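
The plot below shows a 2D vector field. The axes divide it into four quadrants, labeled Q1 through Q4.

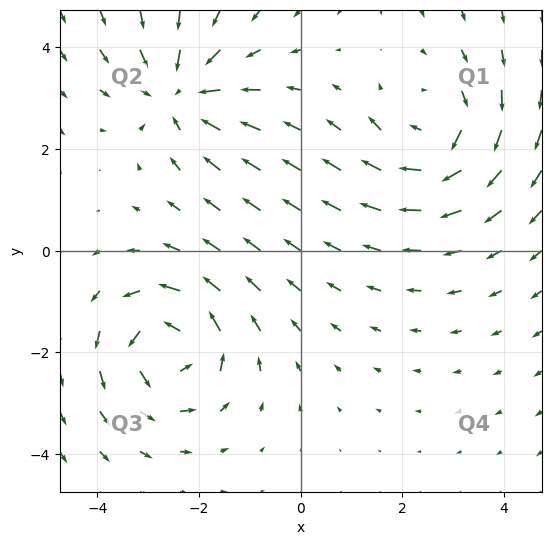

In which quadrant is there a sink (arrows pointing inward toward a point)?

The sink sits at approximately (-2.4, 3.1), which lies in quadrant Q2. The divergence there is about -4, negative as expected for a sink.

Q2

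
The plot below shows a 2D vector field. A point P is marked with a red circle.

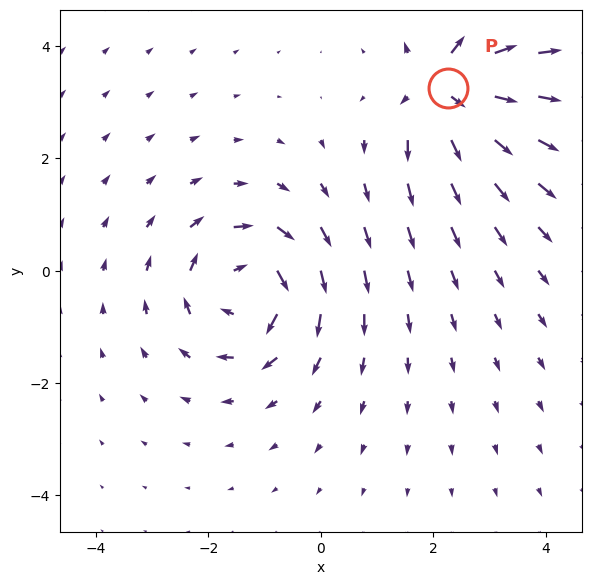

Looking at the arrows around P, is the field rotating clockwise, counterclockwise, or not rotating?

Near P at (2.3, 3.2) the arrows show no circulation. The curl there is ≈0.

not rotating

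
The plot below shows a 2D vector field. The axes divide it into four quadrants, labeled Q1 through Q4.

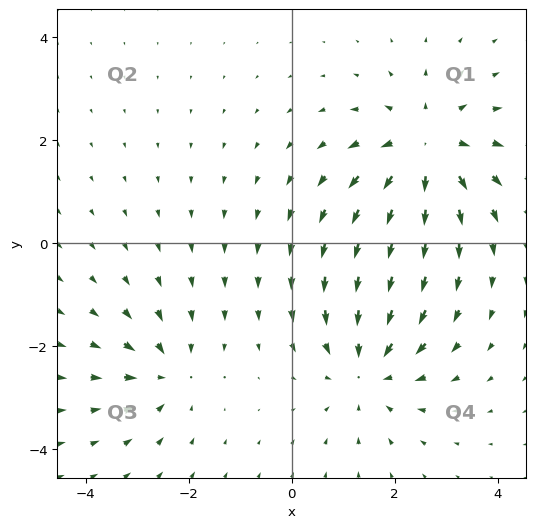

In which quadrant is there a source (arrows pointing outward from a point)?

The source sits at approximately (2.6, 1.8), which lies in quadrant Q1. The divergence there is about +5, positive as expected for a source.

Q1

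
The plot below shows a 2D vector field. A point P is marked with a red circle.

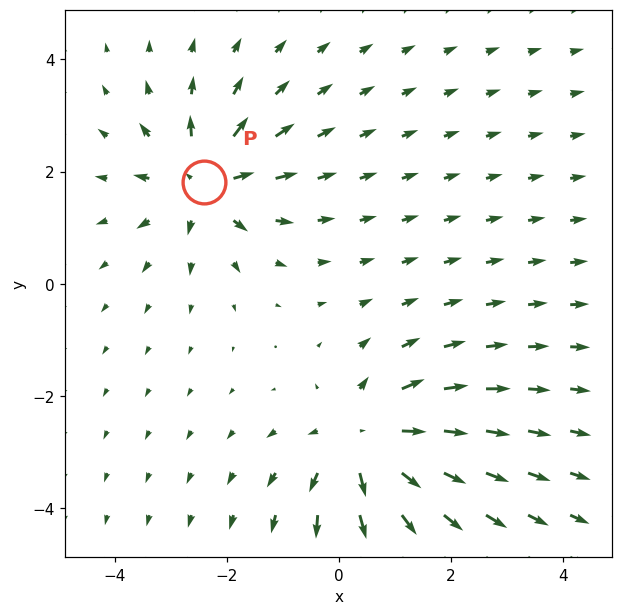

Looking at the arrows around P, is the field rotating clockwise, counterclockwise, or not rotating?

Near P at (-2.4, 1.8) the arrows show no circulation. The curl there is ≈0.

not rotating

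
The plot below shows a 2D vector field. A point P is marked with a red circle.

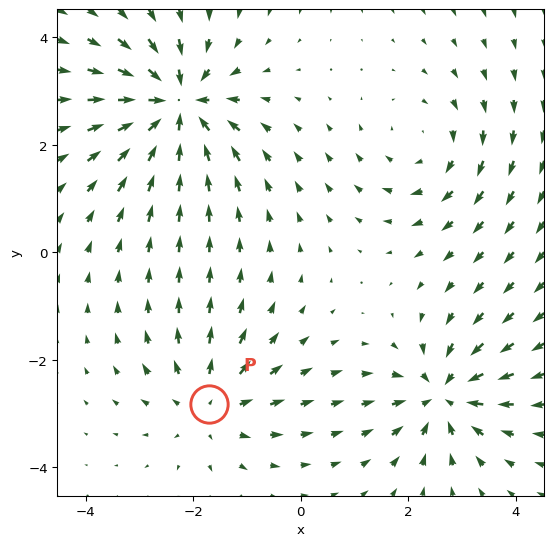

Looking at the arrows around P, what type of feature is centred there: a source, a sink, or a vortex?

source

At P (-1.7, -2.8) the arrows spread outward. Divergence about +4, curl ≈0 — positive divergence with near-zero curl is a source.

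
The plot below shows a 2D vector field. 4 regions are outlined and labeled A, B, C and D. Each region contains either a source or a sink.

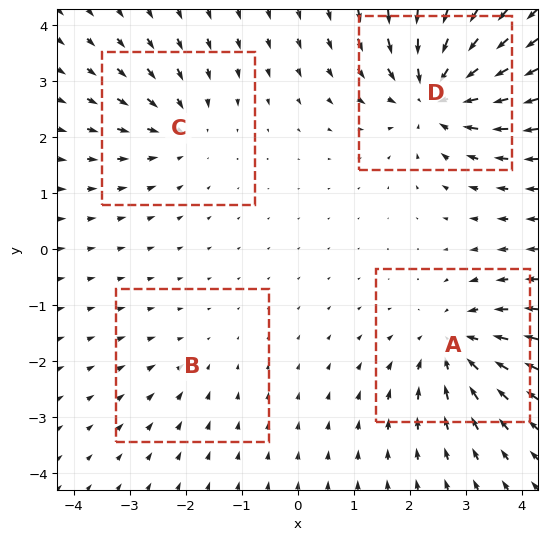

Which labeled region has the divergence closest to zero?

B

Divergence at each region's feature centre — A: about -5, B: about -2, C: about -4, D: about -7. Region B is closest to zero.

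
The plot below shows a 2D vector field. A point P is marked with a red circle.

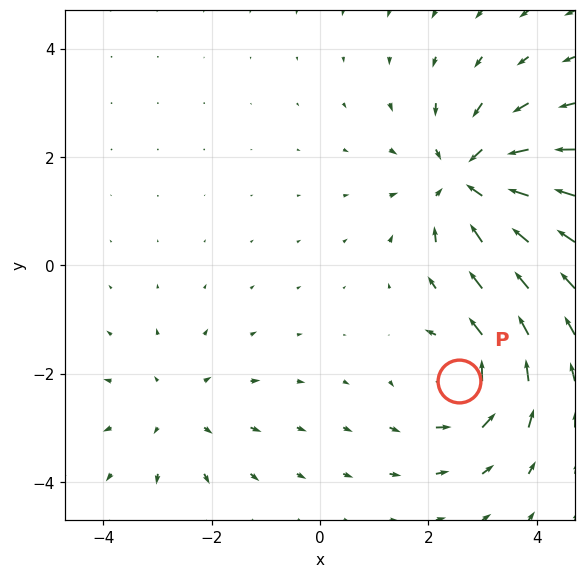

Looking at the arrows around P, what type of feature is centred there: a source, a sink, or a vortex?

vortex

At P (2.6, -2.1) the arrows circulate counterclockwise. Divergence ≈0, curl about +4 — near-zero divergence with nonzero curl is a vortex.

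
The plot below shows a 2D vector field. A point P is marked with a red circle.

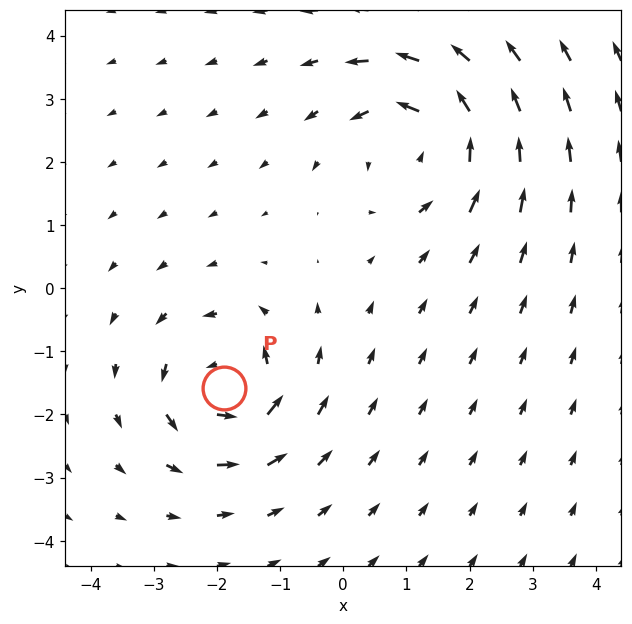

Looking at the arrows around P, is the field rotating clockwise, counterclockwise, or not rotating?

Near P at (-1.9, -1.6) the arrows circulate counterclockwise. The curl (z-component) there is about +5; positive curl means counterclockwise rotation.

counterclockwise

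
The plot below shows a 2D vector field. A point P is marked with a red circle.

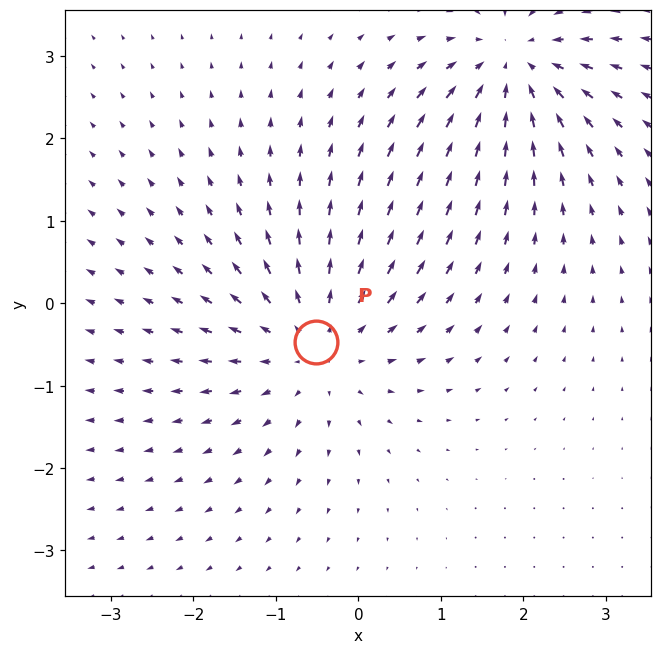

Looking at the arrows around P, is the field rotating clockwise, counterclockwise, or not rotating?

not rotating

Near P at (-0.5, -0.5) the arrows show no circulation. The curl there is ≈0.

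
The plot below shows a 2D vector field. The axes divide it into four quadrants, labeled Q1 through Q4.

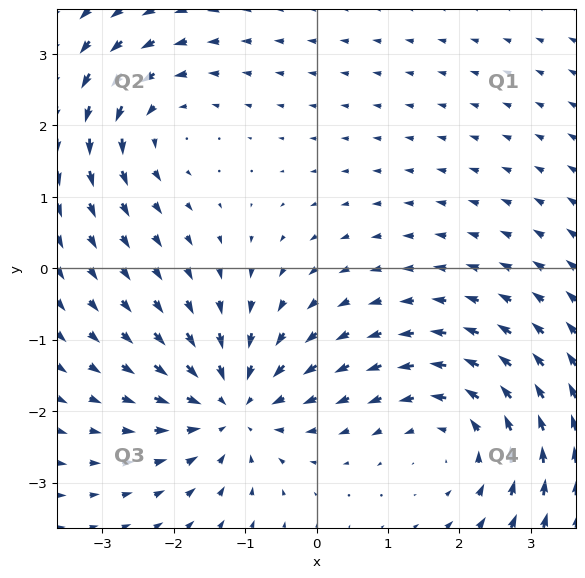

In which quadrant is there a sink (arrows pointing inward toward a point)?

The sink sits at approximately (-1.2, -1.9), which lies in quadrant Q3. The divergence there is about -5, negative as expected for a sink.

Q3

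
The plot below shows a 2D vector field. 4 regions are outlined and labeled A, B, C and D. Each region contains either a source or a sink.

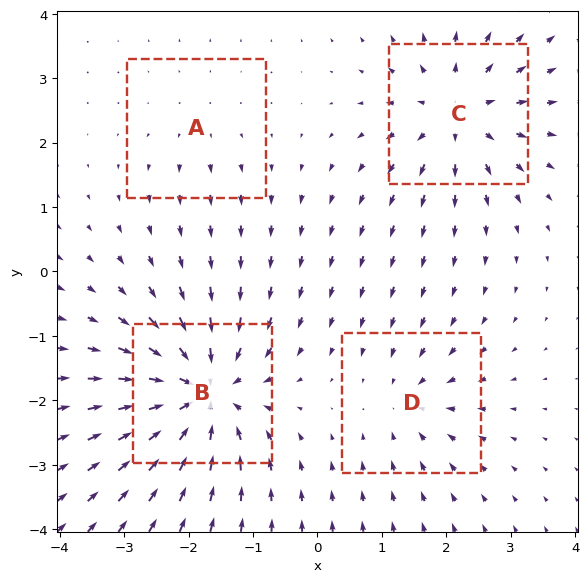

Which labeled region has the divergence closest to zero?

A

Divergence at each region's feature centre — A: about +2, B: about -8, C: about +6, D: about -4. Region A is closest to zero.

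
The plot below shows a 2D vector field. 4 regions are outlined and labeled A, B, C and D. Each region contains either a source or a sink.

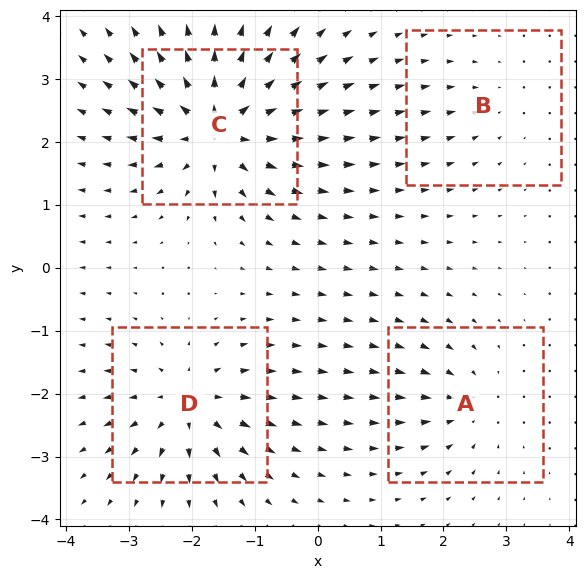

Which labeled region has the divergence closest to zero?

B

Divergence at each region's feature centre — A: about -4, B: about -2, C: about +9, D: about +6. Region B is closest to zero.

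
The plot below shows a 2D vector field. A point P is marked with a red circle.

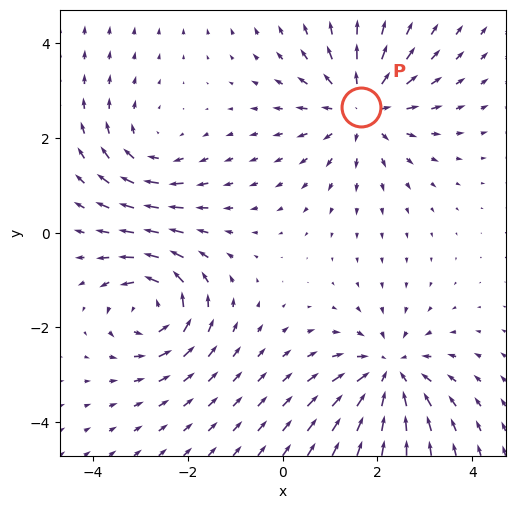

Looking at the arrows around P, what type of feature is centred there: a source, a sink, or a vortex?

At P (1.7, 2.6) the arrows spread outward. Divergence about +4, curl ≈0 — positive divergence with near-zero curl is a source.

source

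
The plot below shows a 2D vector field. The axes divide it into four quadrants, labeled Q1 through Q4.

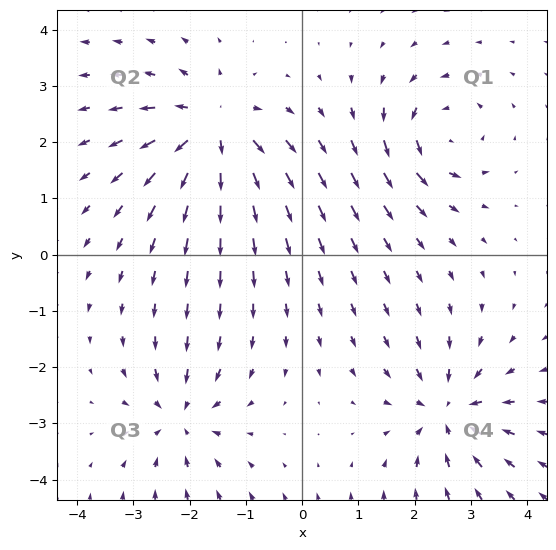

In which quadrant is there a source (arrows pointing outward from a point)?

The source sits at approximately (-1.6, 2.2), which lies in quadrant Q2. The divergence there is about +6, positive as expected for a source.

Q2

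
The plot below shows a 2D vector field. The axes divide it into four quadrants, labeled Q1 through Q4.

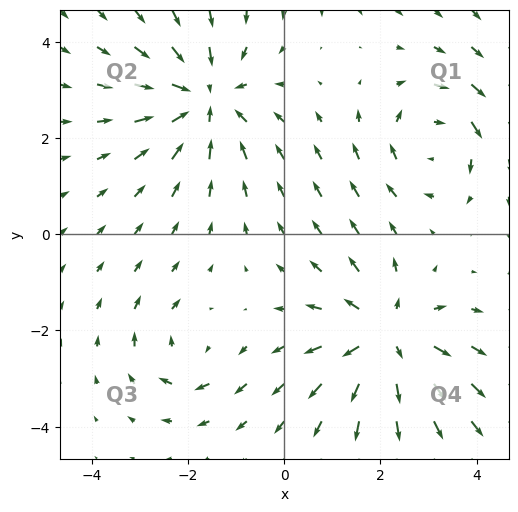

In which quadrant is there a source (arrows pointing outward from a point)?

Q4

The source sits at approximately (2.1, -2.1), which lies in quadrant Q4. The divergence there is about +4, positive as expected for a source.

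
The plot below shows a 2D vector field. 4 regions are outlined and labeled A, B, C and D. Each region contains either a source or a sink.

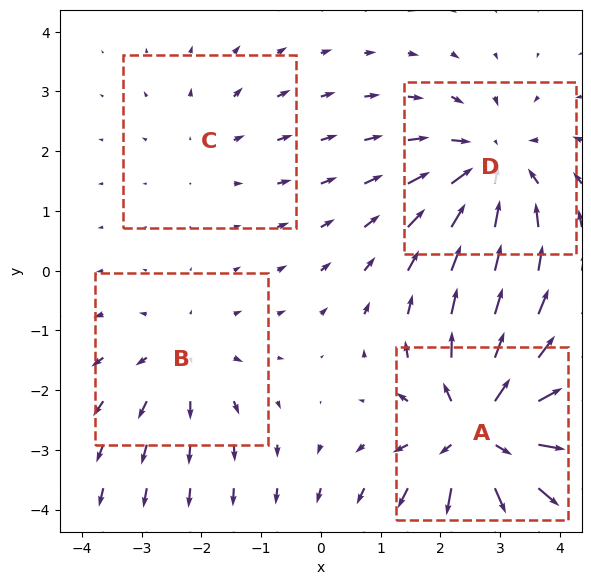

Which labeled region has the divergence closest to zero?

Divergence at each region's feature centre — A: about +7, B: about +3, C: about +2, D: about -5. Region C is closest to zero.

C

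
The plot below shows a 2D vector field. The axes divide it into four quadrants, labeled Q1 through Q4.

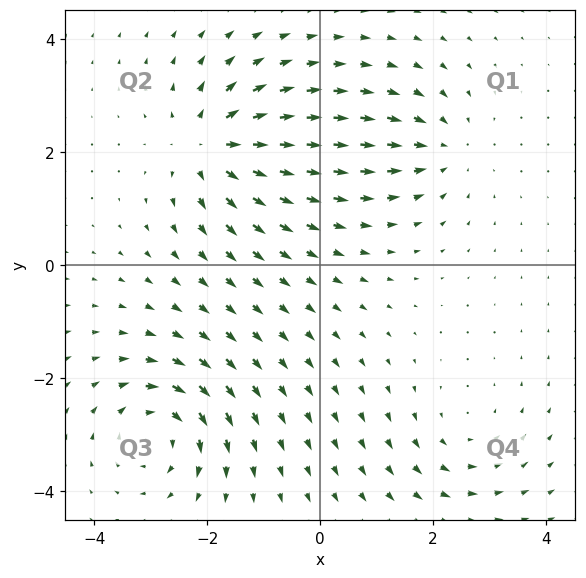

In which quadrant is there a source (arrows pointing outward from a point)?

The source sits at approximately (-2.0, 2.1), which lies in quadrant Q2. The divergence there is about +6, positive as expected for a source.

Q2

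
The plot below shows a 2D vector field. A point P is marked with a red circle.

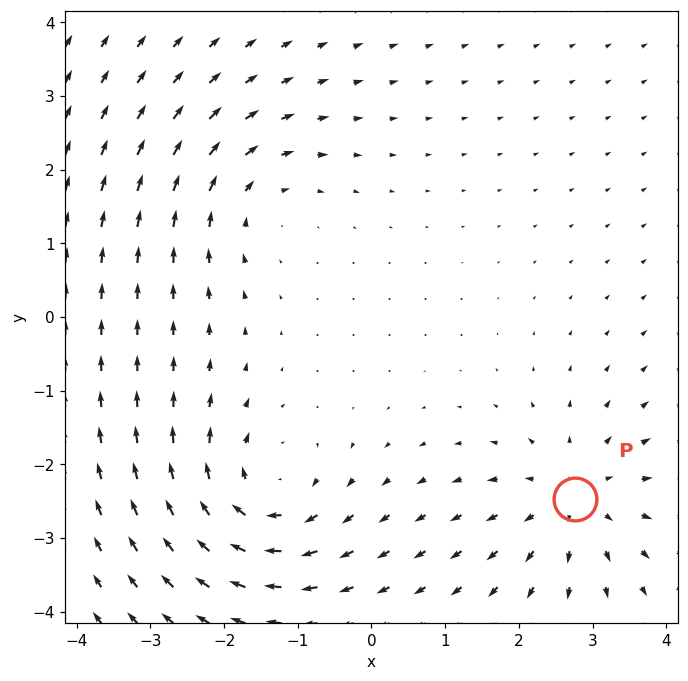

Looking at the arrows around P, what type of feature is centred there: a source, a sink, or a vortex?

At P (2.8, -2.5) the arrows spread outward. Divergence about +3, curl ≈0 — positive divergence with near-zero curl is a source.

source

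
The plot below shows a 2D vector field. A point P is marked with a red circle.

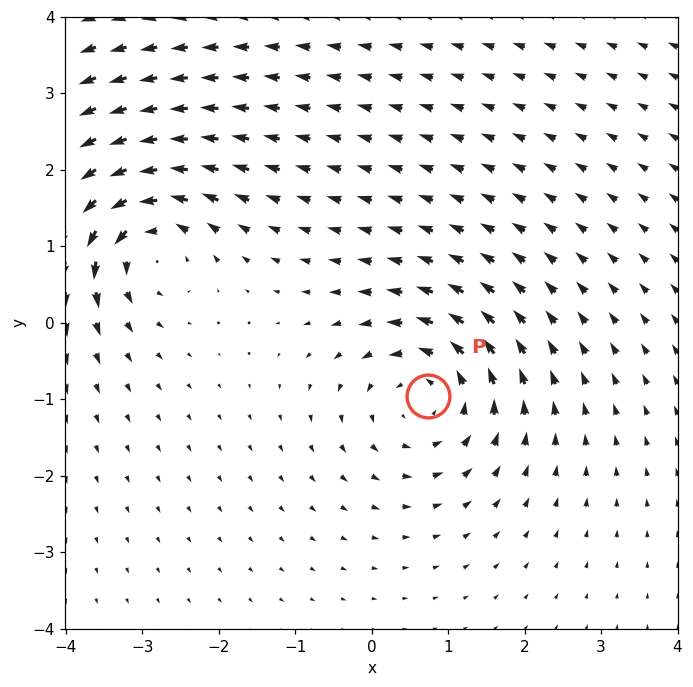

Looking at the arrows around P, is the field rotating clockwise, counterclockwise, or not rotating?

Near P at (0.7, -1.0) the arrows circulate counterclockwise. The curl (z-component) there is about +4; positive curl means counterclockwise rotation.

counterclockwise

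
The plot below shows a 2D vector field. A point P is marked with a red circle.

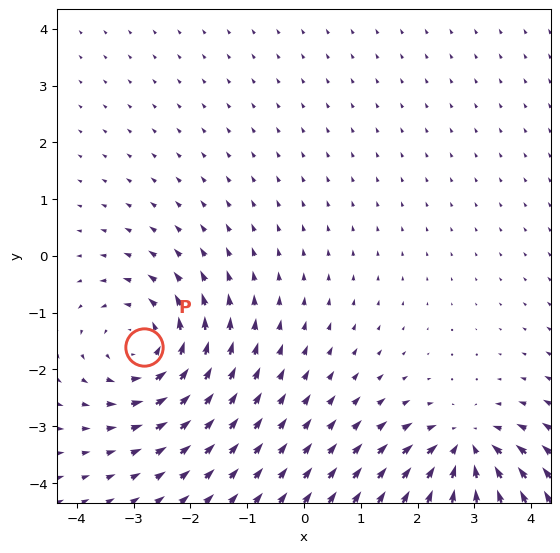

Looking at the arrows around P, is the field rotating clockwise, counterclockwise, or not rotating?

counterclockwise

Near P at (-2.8, -1.6) the arrows circulate counterclockwise. The curl (z-component) there is about +3; positive curl means counterclockwise rotation.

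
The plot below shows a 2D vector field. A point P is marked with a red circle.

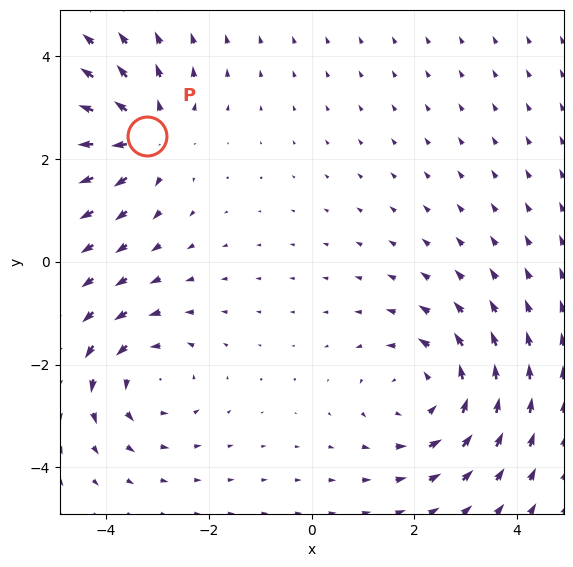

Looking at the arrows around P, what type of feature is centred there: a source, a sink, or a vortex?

source

At P (-3.2, 2.5) the arrows spread outward. Divergence about +4, curl ≈0 — positive divergence with near-zero curl is a source.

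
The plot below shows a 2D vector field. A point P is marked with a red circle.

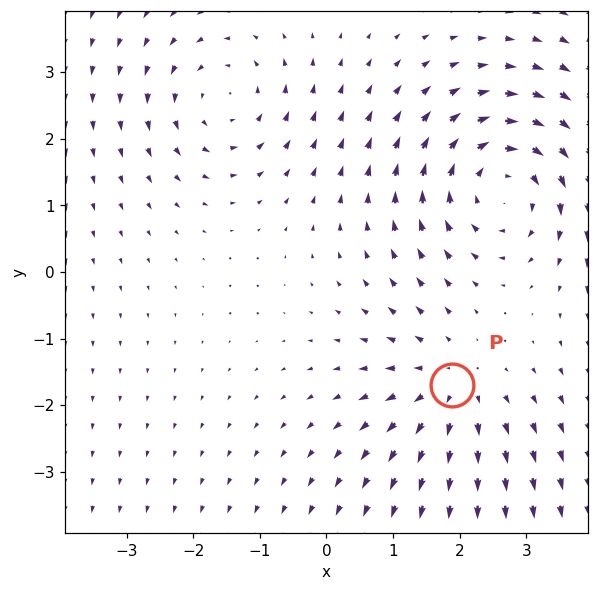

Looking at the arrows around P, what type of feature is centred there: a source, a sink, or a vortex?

At P (1.9, -1.7) the arrows spread outward. Divergence about +2, curl ≈0 — positive divergence with near-zero curl is a source.

source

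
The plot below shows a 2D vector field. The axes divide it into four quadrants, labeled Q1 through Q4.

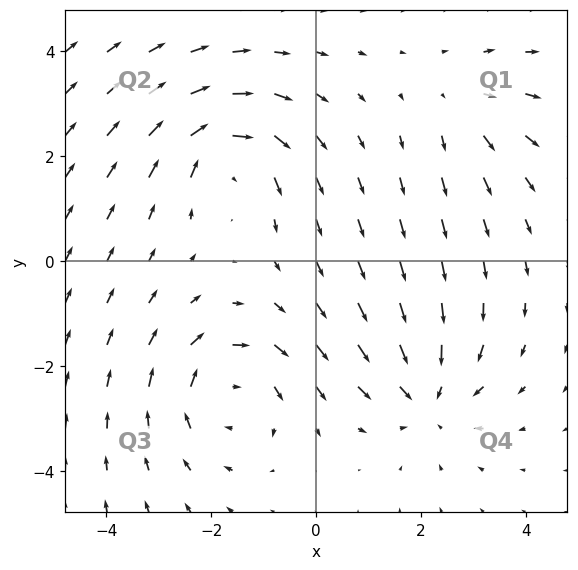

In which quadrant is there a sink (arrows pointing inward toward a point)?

The sink sits at approximately (2.1, -2.6), which lies in quadrant Q4. The divergence there is about -4, negative as expected for a sink.

Q4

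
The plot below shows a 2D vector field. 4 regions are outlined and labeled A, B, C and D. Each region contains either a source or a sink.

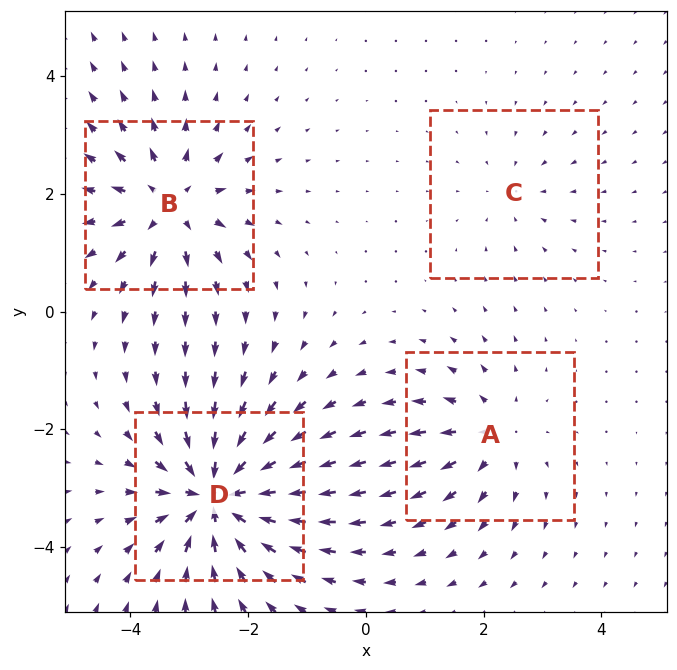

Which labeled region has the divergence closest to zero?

Divergence at each region's feature centre — A: about +4, B: about +6, C: about -2, D: about -8. Region C is closest to zero.

C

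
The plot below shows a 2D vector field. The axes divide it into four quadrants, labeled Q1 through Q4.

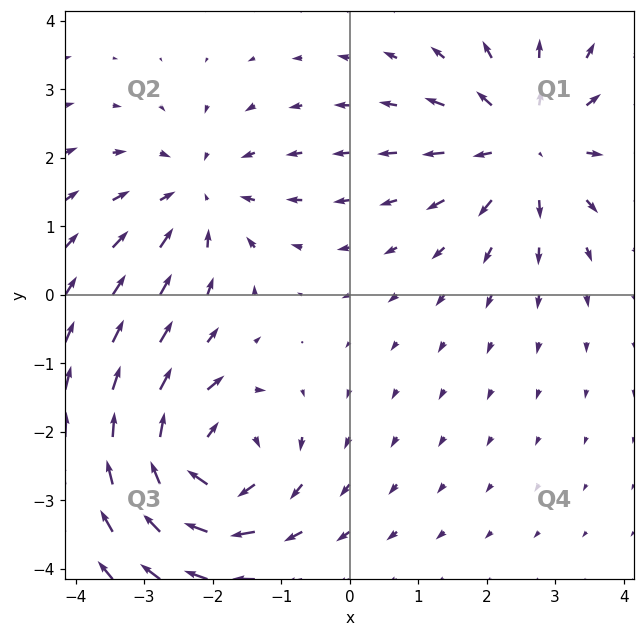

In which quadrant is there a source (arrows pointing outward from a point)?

Q1

The source sits at approximately (2.6, 2.2), which lies in quadrant Q1. The divergence there is about +5, positive as expected for a source.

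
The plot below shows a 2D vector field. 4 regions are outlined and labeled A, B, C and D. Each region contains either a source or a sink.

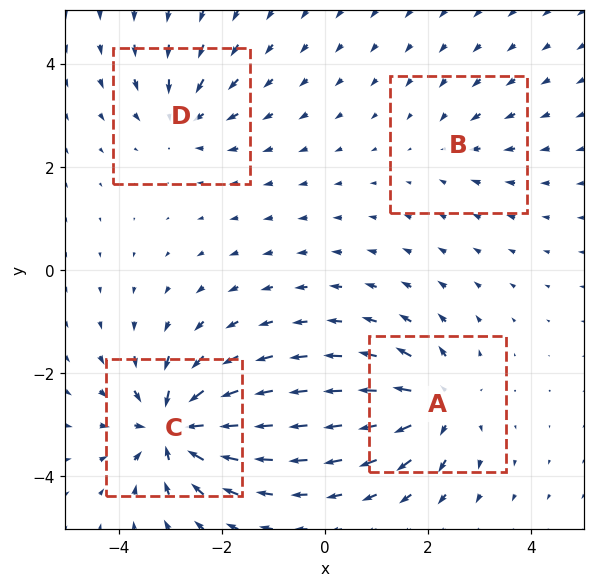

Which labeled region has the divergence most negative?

Divergence at each region's feature centre — A: about +6, B: about -3, C: about -8, D: about -4. Region C is most negative.

C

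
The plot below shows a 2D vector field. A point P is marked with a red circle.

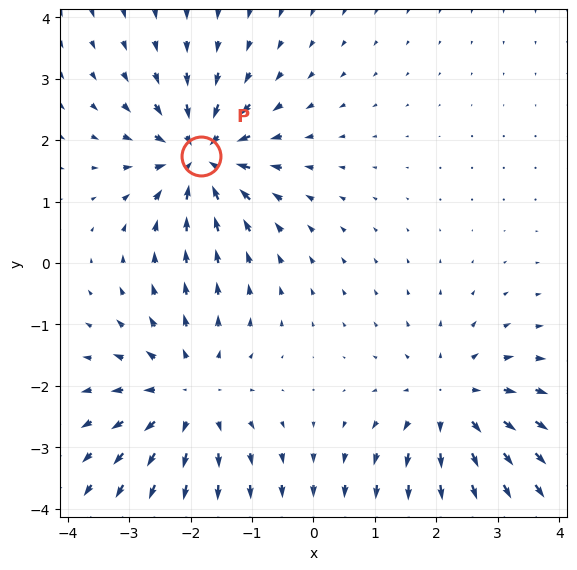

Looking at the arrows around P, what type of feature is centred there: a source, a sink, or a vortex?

At P (-1.8, 1.7) the arrows converge inward. Divergence about -5, curl ≈0 — negative divergence with near-zero curl is a sink.

sink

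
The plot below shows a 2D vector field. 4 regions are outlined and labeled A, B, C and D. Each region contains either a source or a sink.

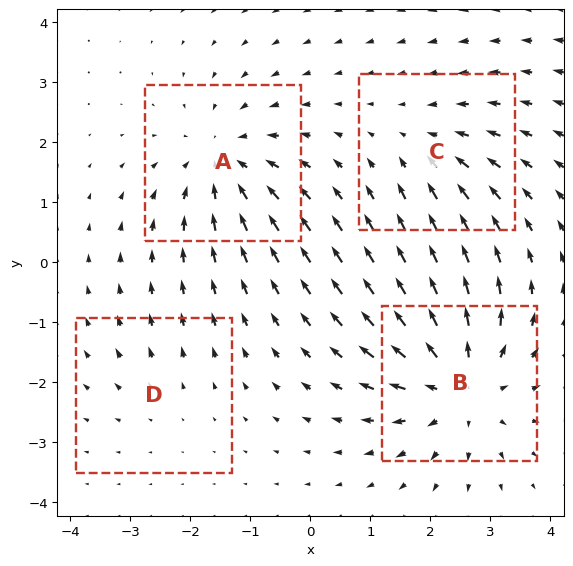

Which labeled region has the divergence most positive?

Divergence at each region's feature centre — A: about -5, B: about +6, C: about -3, D: about +2. Region B is most positive.

B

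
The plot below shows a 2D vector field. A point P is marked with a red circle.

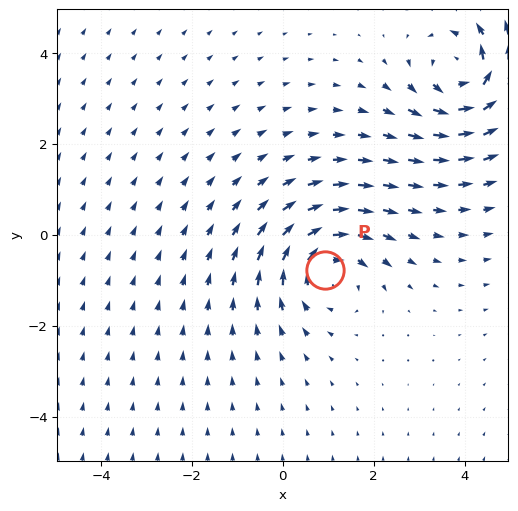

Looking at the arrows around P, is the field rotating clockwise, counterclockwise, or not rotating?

Near P at (0.9, -0.8) the arrows circulate clockwise. The curl (z-component) there is about -3; negative curl means clockwise rotation.

clockwise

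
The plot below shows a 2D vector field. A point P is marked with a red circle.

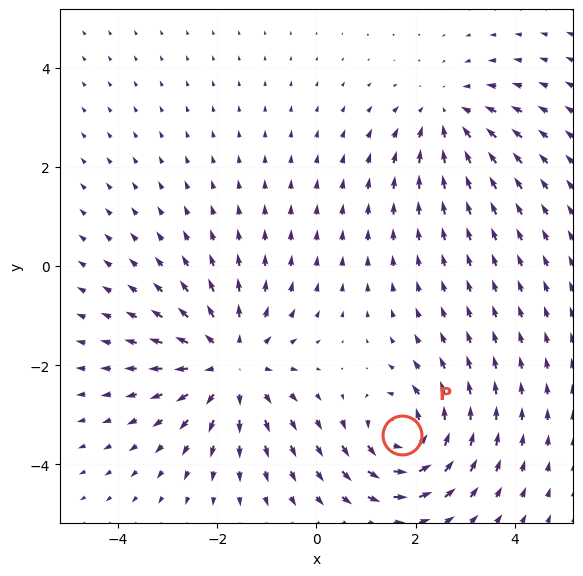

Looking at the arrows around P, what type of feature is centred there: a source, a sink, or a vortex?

vortex

At P (1.7, -3.4) the arrows circulate counterclockwise. Divergence ≈0, curl about +5 — near-zero divergence with nonzero curl is a vortex.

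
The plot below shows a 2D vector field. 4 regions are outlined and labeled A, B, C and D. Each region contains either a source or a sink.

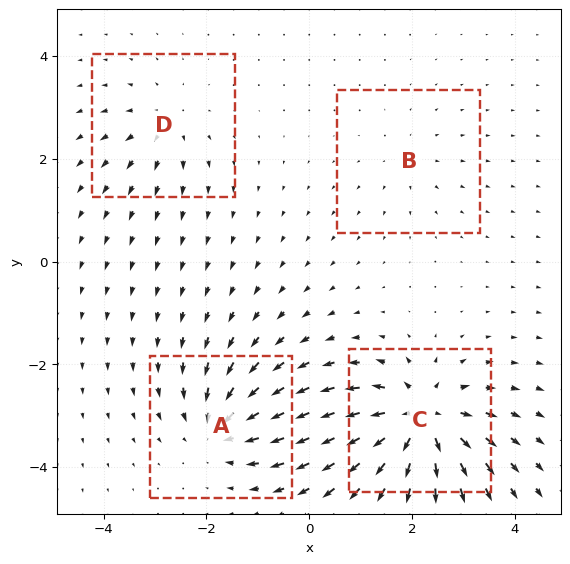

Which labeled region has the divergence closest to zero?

B

Divergence at each region's feature centre — A: about -6, B: about +2, C: about +9, D: about +4. Region B is closest to zero.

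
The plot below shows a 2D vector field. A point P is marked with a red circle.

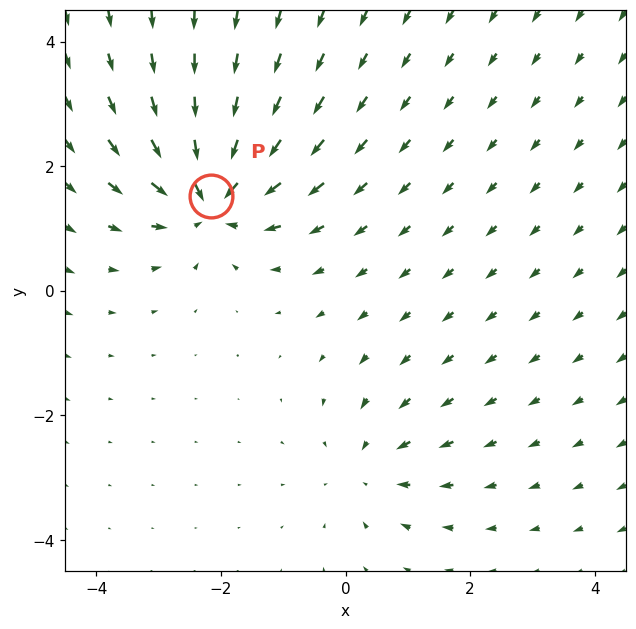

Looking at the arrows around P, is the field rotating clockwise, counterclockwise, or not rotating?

Near P at (-2.2, 1.5) the arrows show no circulation. The curl there is ≈0.

not rotating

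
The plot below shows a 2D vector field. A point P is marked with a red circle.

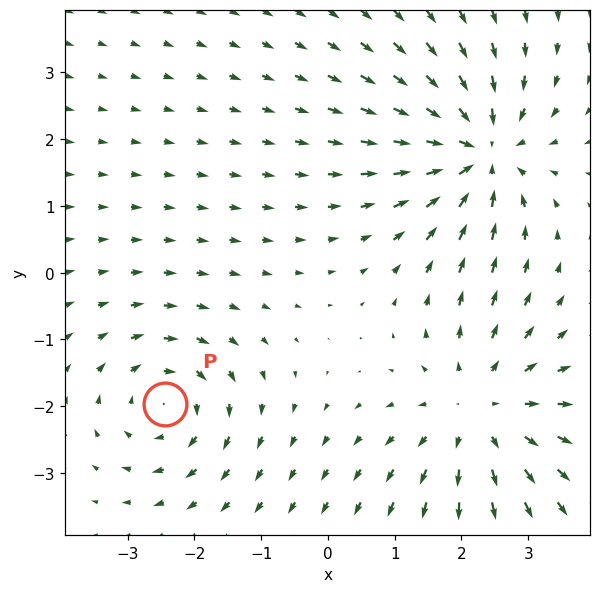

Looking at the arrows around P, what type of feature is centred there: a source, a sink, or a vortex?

At P (-2.4, -2.0) the arrows circulate clockwise. Divergence ≈0, curl about -4 — near-zero divergence with nonzero curl is a vortex.

vortex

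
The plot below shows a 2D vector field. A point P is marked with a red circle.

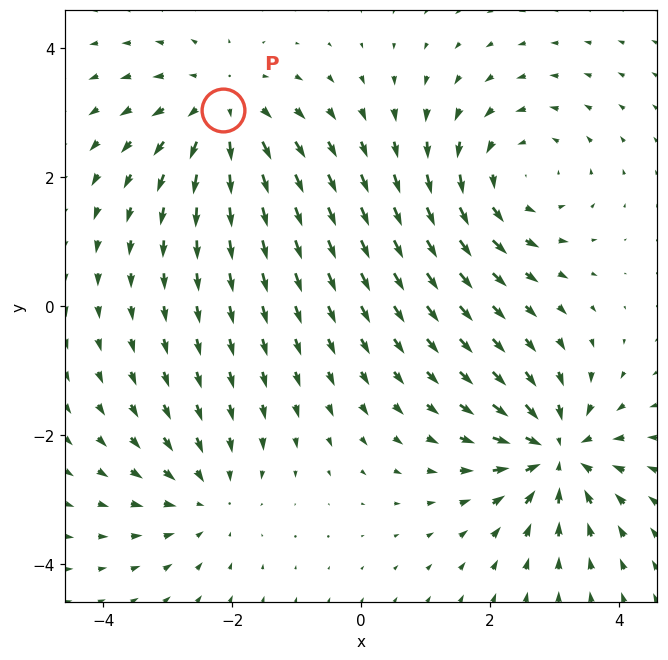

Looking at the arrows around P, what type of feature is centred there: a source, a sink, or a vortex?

source

At P (-2.1, 3.0) the arrows spread outward. Divergence about +4, curl ≈0 — positive divergence with near-zero curl is a source.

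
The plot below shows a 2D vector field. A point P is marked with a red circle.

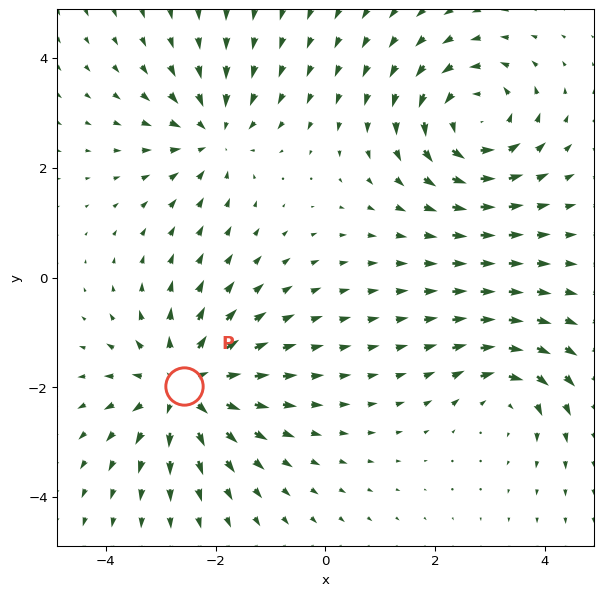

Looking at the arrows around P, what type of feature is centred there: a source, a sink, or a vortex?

source

At P (-2.6, -2.0) the arrows spread outward. Divergence about +5, curl ≈0 — positive divergence with near-zero curl is a source.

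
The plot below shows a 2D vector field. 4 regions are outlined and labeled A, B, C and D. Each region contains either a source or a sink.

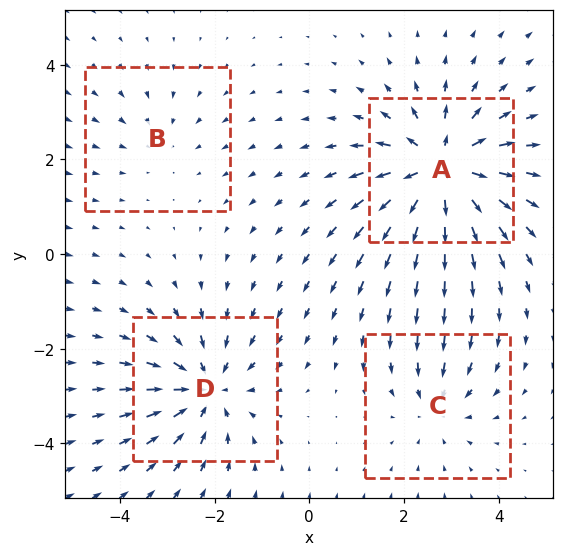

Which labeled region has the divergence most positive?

A

Divergence at each region's feature centre — A: about +7, B: about -2, C: about -3, D: about -5. Region A is most positive.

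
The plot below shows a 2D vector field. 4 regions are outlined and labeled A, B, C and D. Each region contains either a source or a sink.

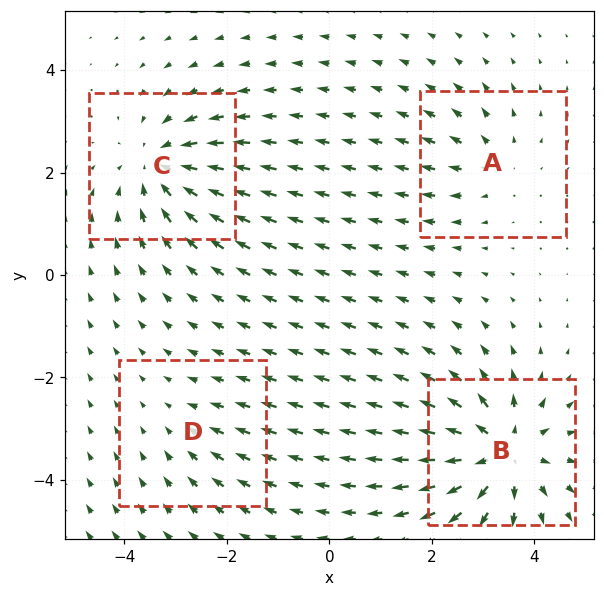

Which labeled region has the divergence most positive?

B

Divergence at each region's feature centre — A: about +3, B: about +7, C: about -5, D: about -2. Region B is most positive.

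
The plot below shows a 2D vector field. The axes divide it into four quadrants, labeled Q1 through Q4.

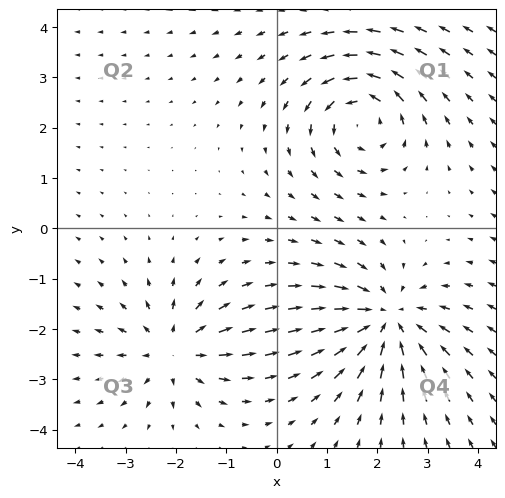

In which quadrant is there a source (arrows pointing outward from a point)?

The source sits at approximately (-2.0, -2.4), which lies in quadrant Q3. The divergence there is about +4, positive as expected for a source.

Q3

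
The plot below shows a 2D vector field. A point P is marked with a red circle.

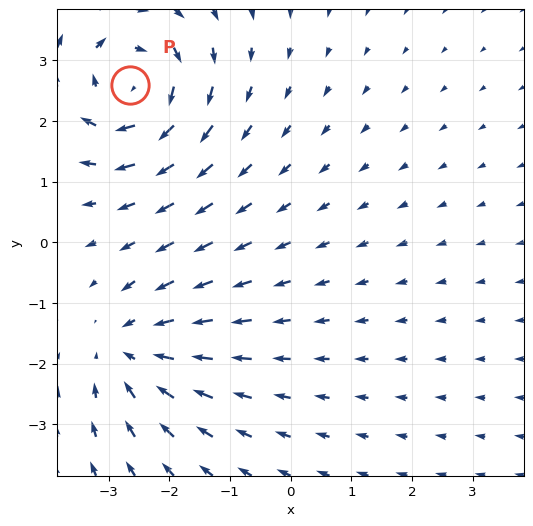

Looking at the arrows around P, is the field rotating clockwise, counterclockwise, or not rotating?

clockwise

Near P at (-2.6, 2.6) the arrows circulate clockwise. The curl (z-component) there is about -4; negative curl means clockwise rotation.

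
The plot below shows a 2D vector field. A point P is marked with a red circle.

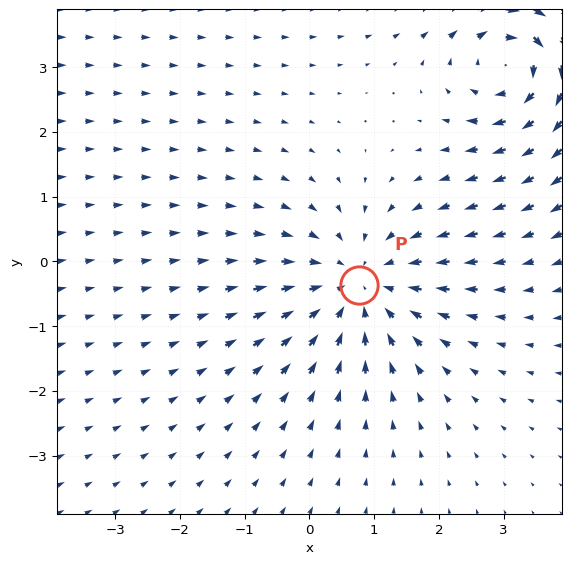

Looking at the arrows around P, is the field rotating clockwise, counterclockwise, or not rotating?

Near P at (0.8, -0.4) the arrows show no circulation. The curl there is ≈0.

not rotating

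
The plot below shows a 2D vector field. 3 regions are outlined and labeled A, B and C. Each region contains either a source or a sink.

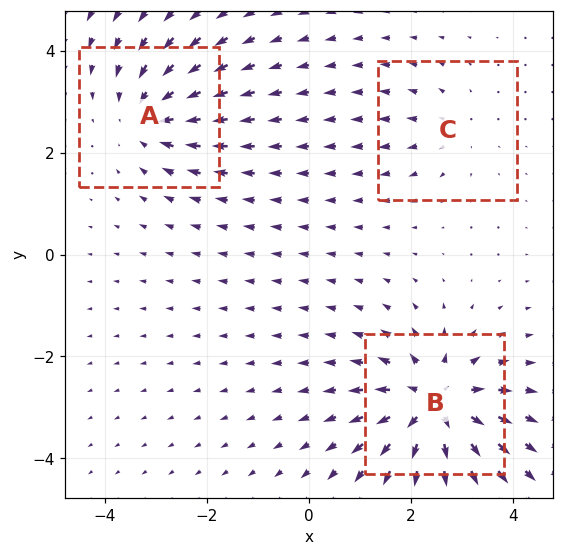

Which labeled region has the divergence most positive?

B

Divergence at each region's feature centre — A: about -4, B: about +6, C: about +2. Region B is most positive.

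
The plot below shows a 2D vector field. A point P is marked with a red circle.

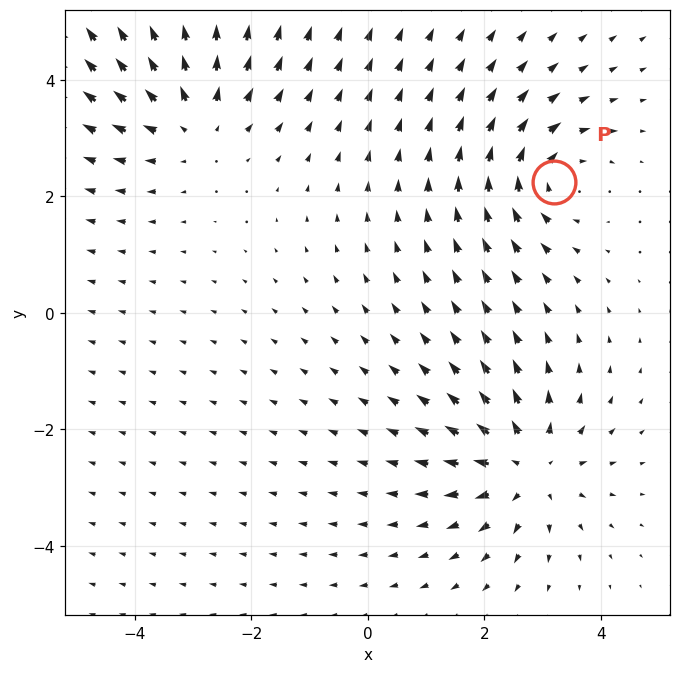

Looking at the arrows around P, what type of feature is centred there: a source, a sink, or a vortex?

vortex

At P (3.2, 2.2) the arrows circulate clockwise. Divergence ≈0, curl about -4 — near-zero divergence with nonzero curl is a vortex.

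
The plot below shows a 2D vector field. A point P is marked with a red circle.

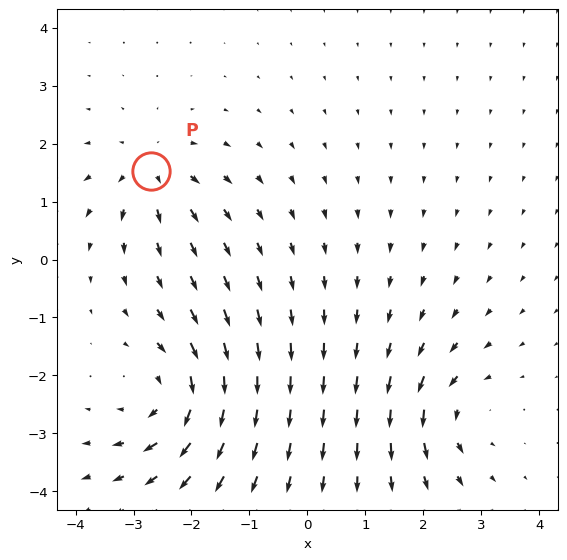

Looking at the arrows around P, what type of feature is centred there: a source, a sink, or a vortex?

At P (-2.7, 1.5) the arrows spread outward. Divergence about +4, curl ≈0 — positive divergence with near-zero curl is a source.

source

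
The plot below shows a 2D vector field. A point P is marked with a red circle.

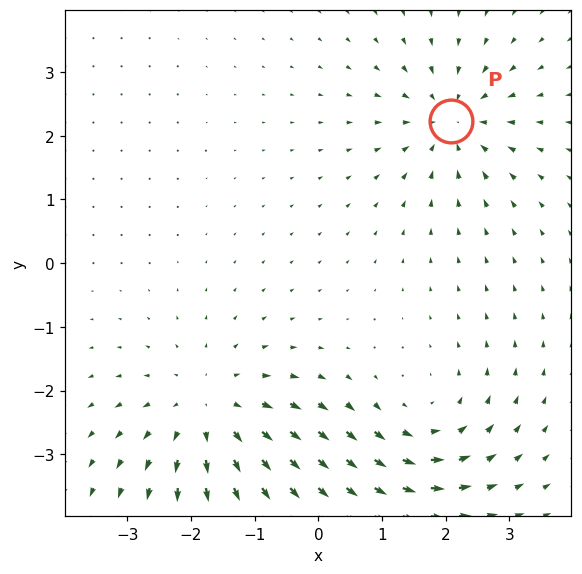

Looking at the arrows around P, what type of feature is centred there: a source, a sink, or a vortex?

At P (2.1, 2.2) the arrows converge inward. Divergence about -4, curl ≈0 — negative divergence with near-zero curl is a sink.

sink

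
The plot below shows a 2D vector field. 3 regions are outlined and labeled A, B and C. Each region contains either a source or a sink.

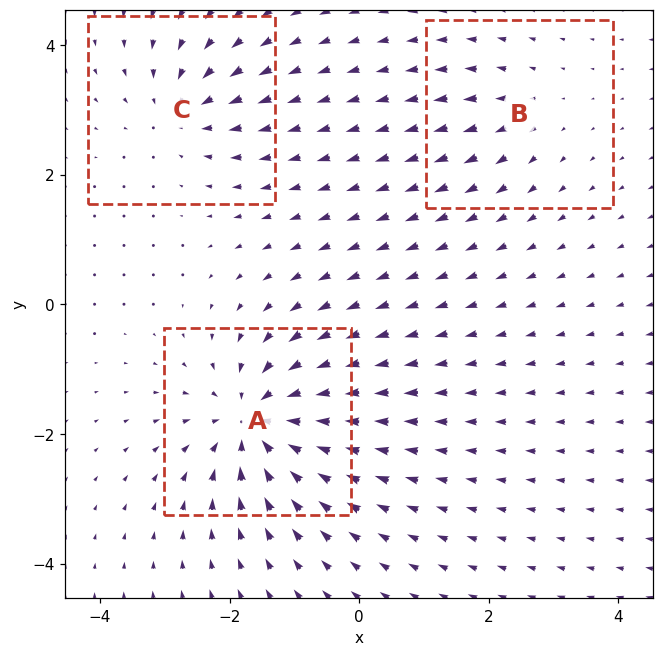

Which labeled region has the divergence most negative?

A

Divergence at each region's feature centre — A: about -6, B: about +2, C: about -4. Region A is most negative.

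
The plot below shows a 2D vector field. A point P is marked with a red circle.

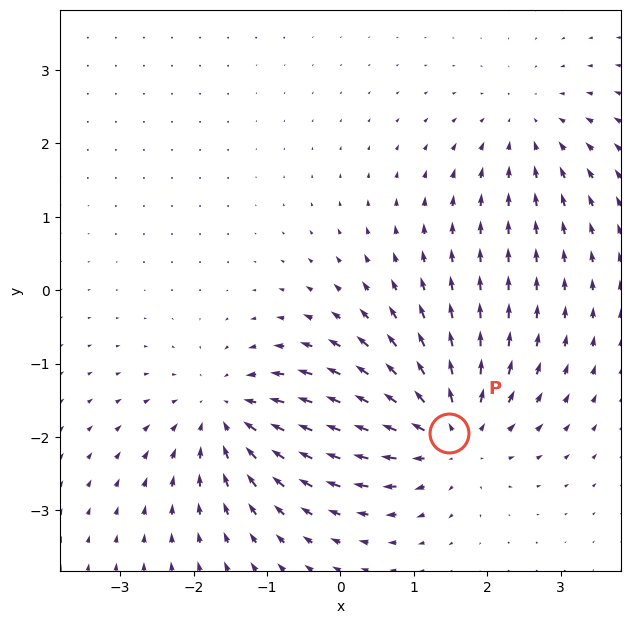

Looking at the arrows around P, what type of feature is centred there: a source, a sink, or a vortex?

At P (1.5, -1.9) the arrows spread outward. Divergence about +6, curl ≈0 — positive divergence with near-zero curl is a source.

source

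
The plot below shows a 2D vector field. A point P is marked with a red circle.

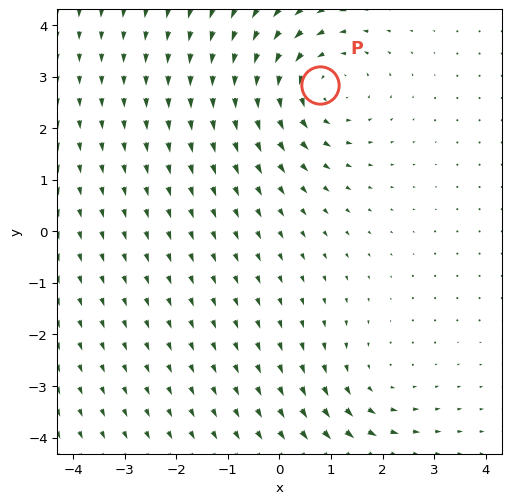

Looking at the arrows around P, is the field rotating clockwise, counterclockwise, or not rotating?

Near P at (0.8, 2.8) the arrows circulate counterclockwise. The curl (z-component) there is about +4; positive curl means counterclockwise rotation.

counterclockwise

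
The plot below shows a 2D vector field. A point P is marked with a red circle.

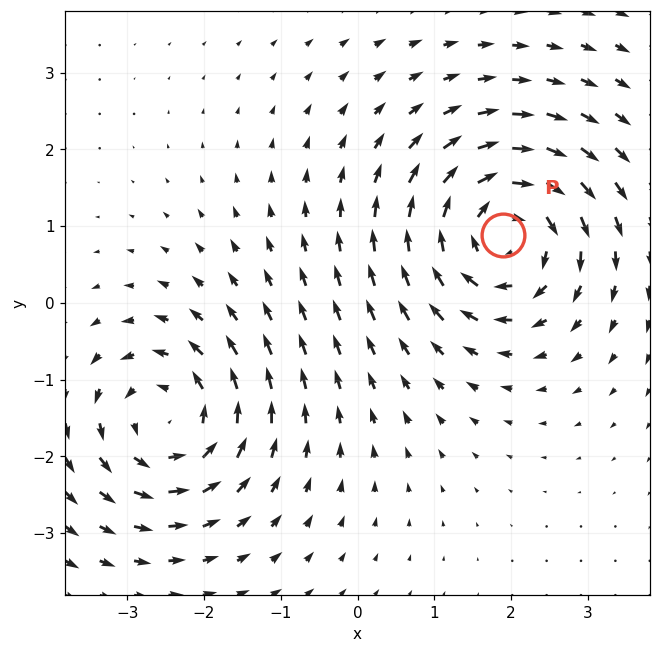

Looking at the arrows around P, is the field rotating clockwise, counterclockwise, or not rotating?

Near P at (1.9, 0.9) the arrows circulate clockwise. The curl (z-component) there is about -5; negative curl means clockwise rotation.

clockwise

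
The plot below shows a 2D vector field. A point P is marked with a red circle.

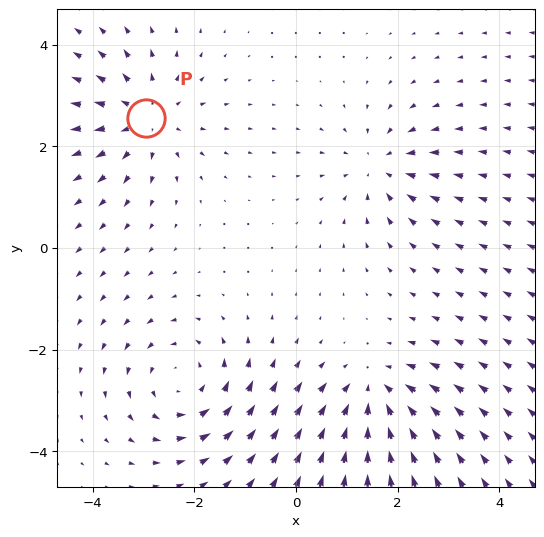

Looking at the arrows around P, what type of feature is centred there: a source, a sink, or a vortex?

source

At P (-2.9, 2.6) the arrows spread outward. Divergence about +5, curl ≈0 — positive divergence with near-zero curl is a source.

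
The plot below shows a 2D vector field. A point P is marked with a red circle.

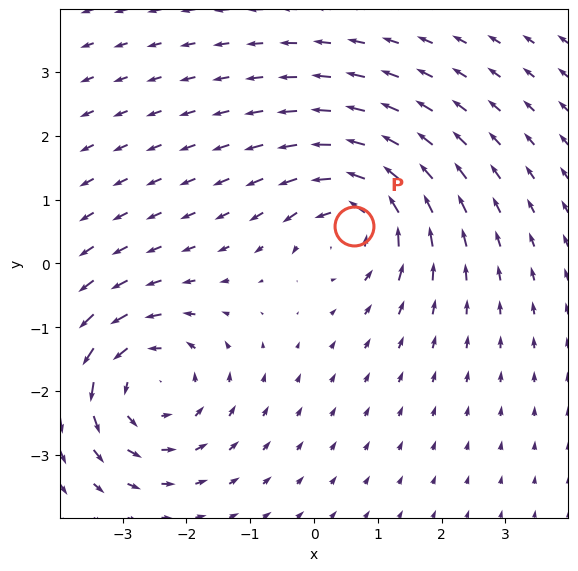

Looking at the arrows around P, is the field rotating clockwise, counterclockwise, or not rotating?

counterclockwise

Near P at (0.6, 0.6) the arrows circulate counterclockwise. The curl (z-component) there is about +5; positive curl means counterclockwise rotation.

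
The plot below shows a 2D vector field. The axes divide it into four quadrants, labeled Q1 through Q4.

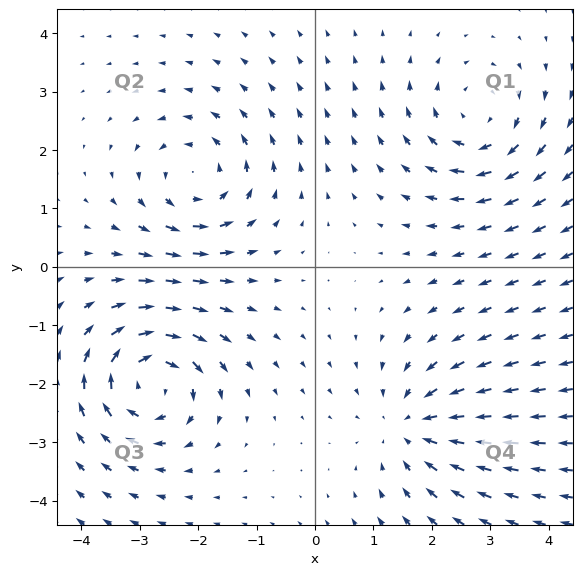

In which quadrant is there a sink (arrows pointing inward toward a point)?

The sink sits at approximately (1.7, -2.7), which lies in quadrant Q4. The divergence there is about -4, negative as expected for a sink.

Q4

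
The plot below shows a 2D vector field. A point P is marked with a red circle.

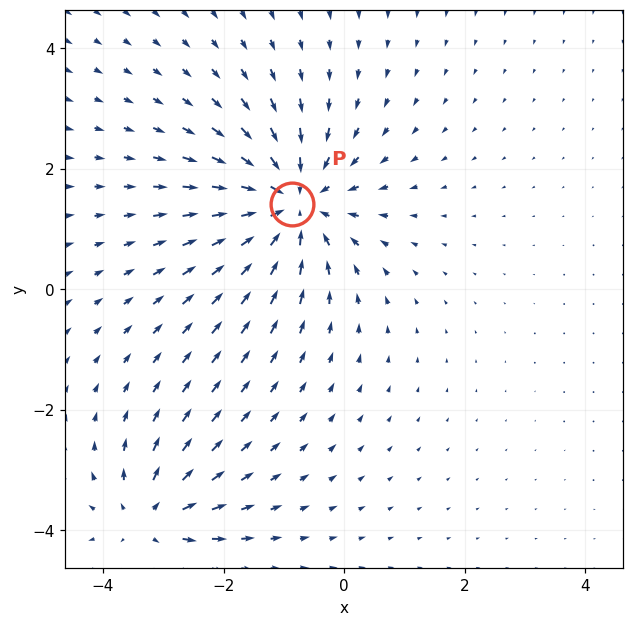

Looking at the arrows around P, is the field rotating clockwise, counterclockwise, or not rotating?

not rotating

Near P at (-0.9, 1.4) the arrows show no circulation. The curl there is ≈0.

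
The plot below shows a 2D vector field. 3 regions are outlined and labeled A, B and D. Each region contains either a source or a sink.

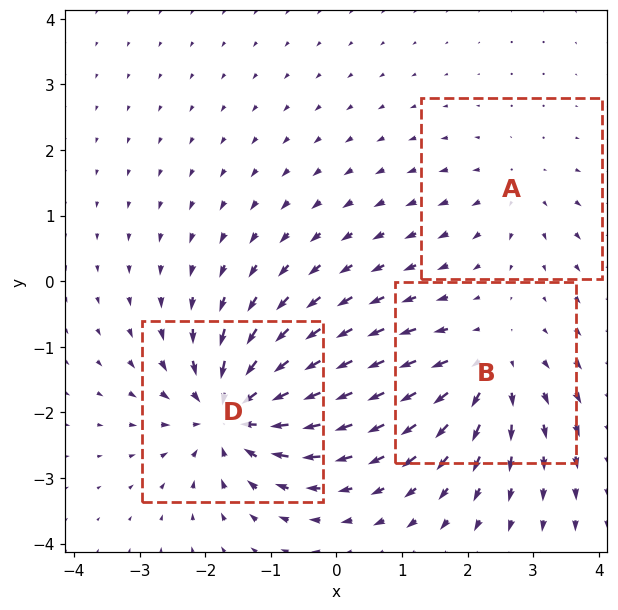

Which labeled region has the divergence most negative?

D

Divergence at each region's feature centre — A: about +2, B: about +4, D: about -5. Region D is most negative.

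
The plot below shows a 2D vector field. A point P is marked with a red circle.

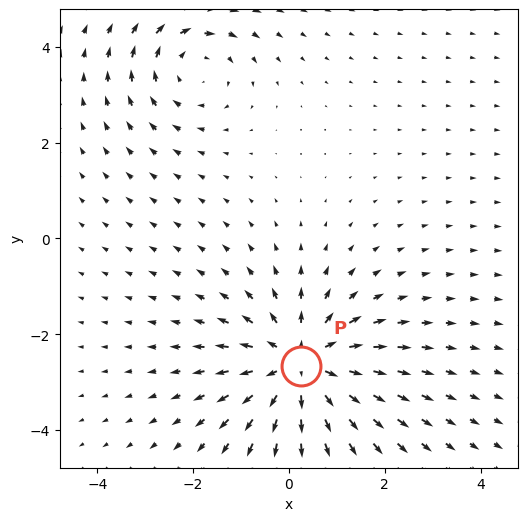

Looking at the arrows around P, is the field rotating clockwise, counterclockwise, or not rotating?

Near P at (0.2, -2.7) the arrows show no circulation. The curl there is ≈0.

not rotating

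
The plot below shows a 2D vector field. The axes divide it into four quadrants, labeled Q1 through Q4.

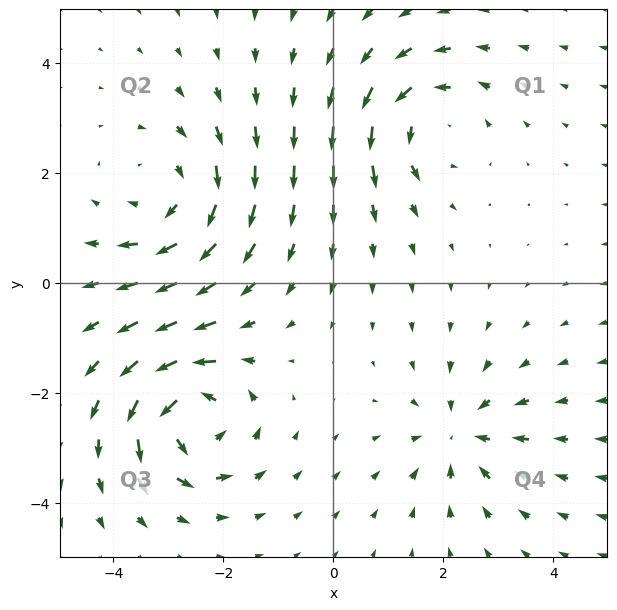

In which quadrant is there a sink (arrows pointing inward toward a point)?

Q4

The sink sits at approximately (2.3, -2.7), which lies in quadrant Q4. The divergence there is about -4, negative as expected for a sink.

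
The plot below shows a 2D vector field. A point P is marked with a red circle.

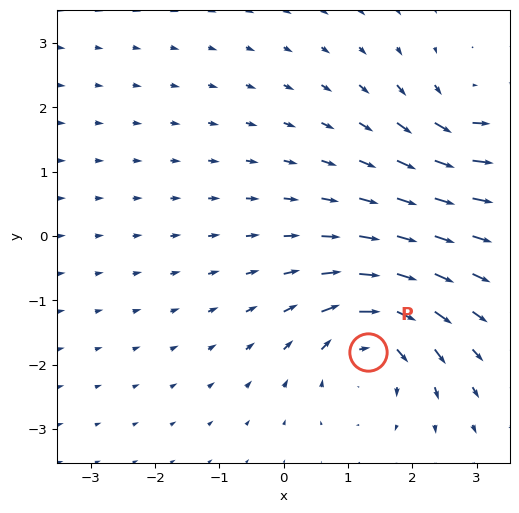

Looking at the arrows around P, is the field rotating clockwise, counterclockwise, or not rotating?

Near P at (1.3, -1.8) the arrows circulate clockwise. The curl (z-component) there is about -6; negative curl means clockwise rotation.

clockwise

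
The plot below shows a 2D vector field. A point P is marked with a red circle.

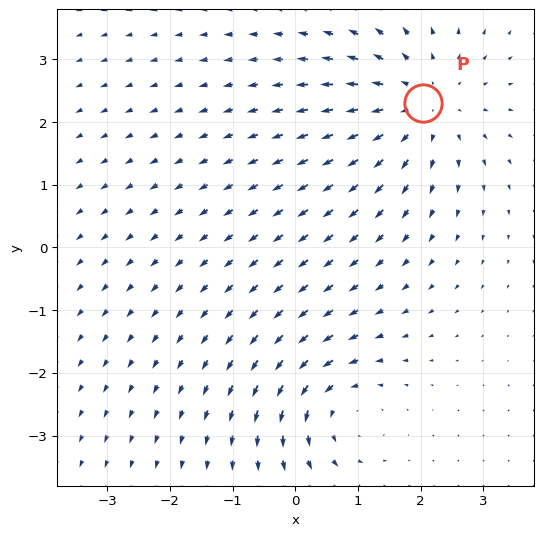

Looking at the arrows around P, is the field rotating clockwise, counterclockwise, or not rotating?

not rotating

Near P at (2.0, 2.3) the arrows show no circulation. The curl there is ≈0.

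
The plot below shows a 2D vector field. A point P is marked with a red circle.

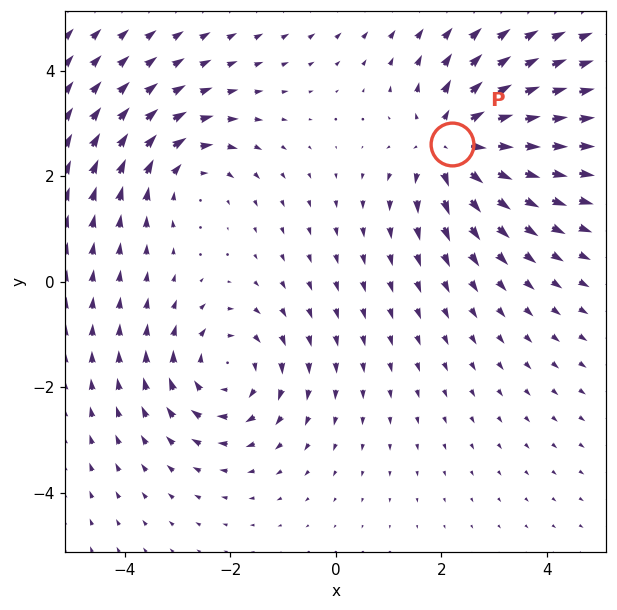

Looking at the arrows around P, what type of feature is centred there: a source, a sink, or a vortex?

source

At P (2.2, 2.6) the arrows spread outward. Divergence about +5, curl ≈0 — positive divergence with near-zero curl is a source.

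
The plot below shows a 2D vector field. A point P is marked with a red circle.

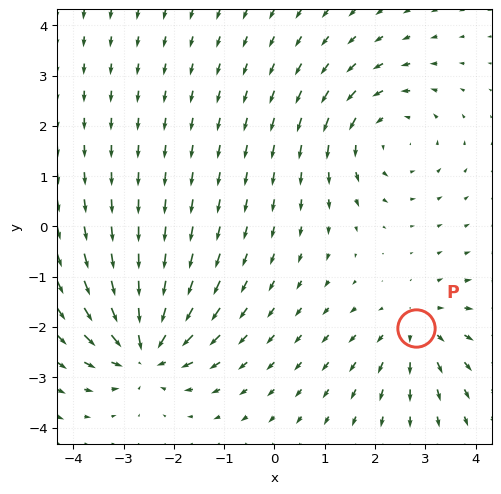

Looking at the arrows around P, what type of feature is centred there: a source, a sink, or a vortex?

source

At P (2.8, -2.0) the arrows spread outward. Divergence about +4, curl ≈0 — positive divergence with near-zero curl is a source.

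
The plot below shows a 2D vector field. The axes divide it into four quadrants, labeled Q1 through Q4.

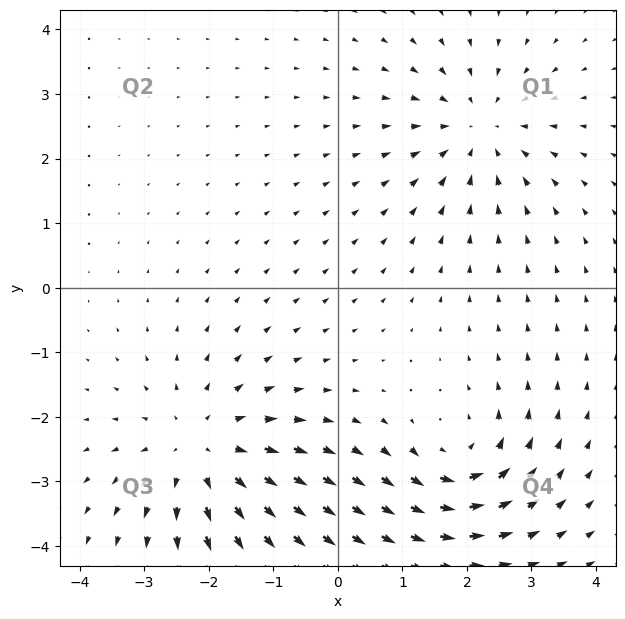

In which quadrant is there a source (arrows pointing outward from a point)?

The source sits at approximately (-2.1, -2.5), which lies in quadrant Q3. The divergence there is about +4, positive as expected for a source.

Q3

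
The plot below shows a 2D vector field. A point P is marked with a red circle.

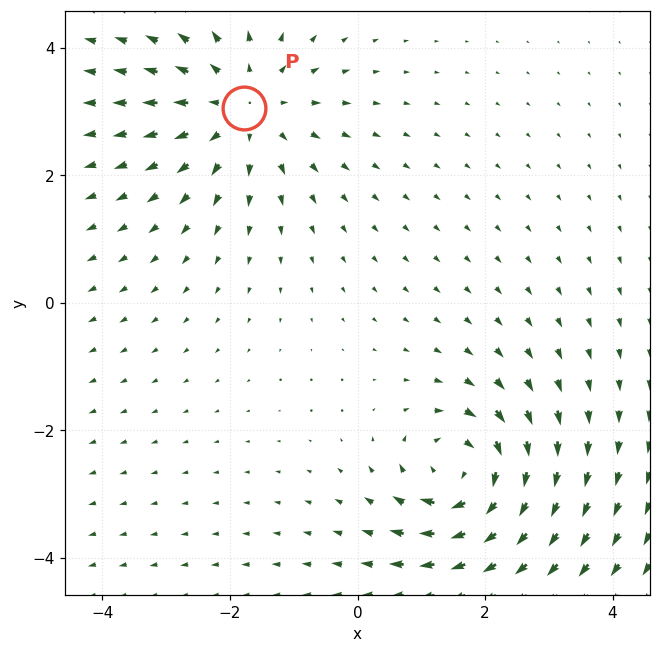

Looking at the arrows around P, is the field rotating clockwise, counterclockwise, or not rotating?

Near P at (-1.8, 3.1) the arrows show no circulation. The curl there is ≈0.

not rotating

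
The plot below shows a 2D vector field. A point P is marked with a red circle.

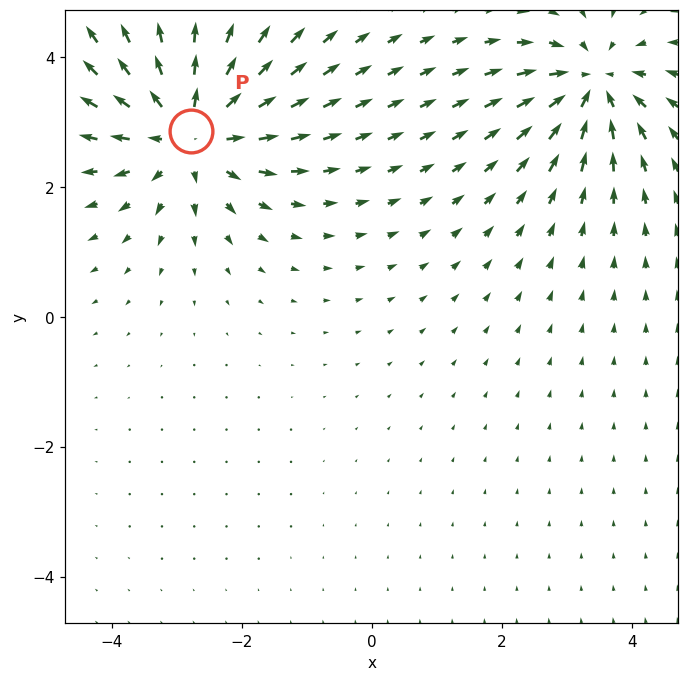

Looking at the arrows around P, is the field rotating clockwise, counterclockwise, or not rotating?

Near P at (-2.8, 2.9) the arrows show no circulation. The curl there is ≈0.

not rotating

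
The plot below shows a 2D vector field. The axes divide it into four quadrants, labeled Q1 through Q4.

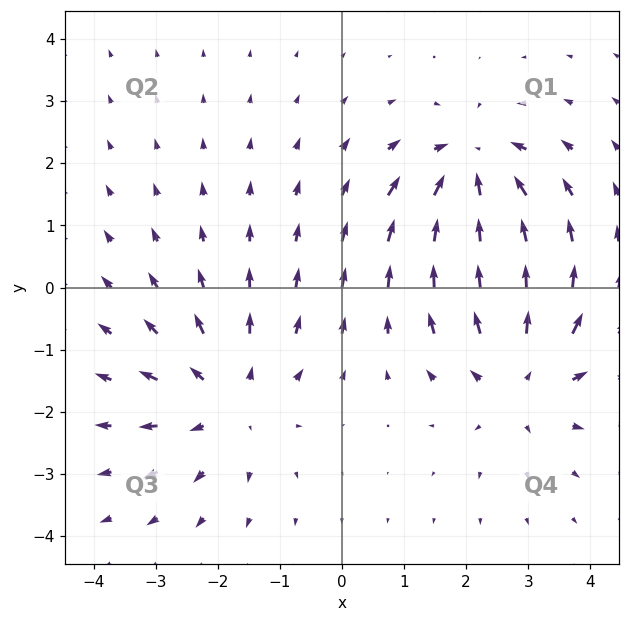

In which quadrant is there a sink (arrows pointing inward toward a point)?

Q1

The sink sits at approximately (2.1, 1.9), which lies in quadrant Q1. The divergence there is about -6, negative as expected for a sink.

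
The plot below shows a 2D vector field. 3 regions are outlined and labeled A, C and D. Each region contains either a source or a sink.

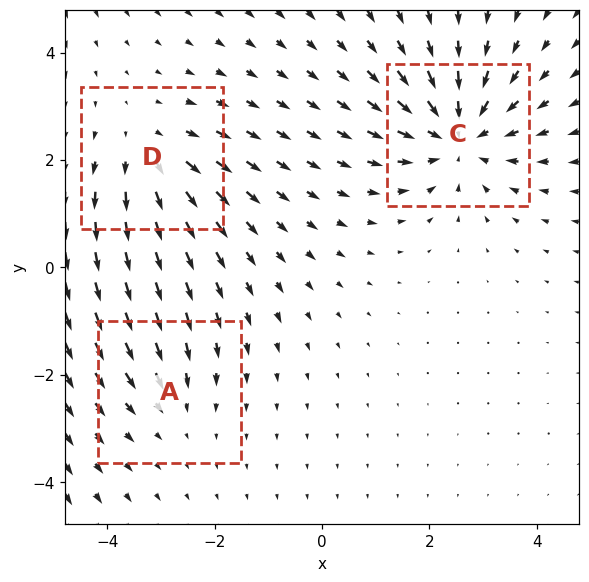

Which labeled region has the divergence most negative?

Divergence at each region's feature centre — A: about -2, C: about -5, D: about +3. Region C is most negative.

C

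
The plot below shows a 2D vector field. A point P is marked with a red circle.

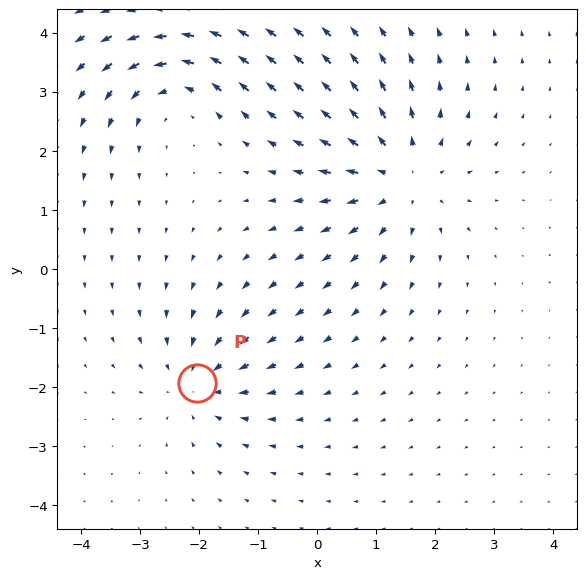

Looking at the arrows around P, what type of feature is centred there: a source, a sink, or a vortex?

sink

At P (-2.0, -1.9) the arrows converge inward. Divergence about -4, curl ≈0 — negative divergence with near-zero curl is a sink.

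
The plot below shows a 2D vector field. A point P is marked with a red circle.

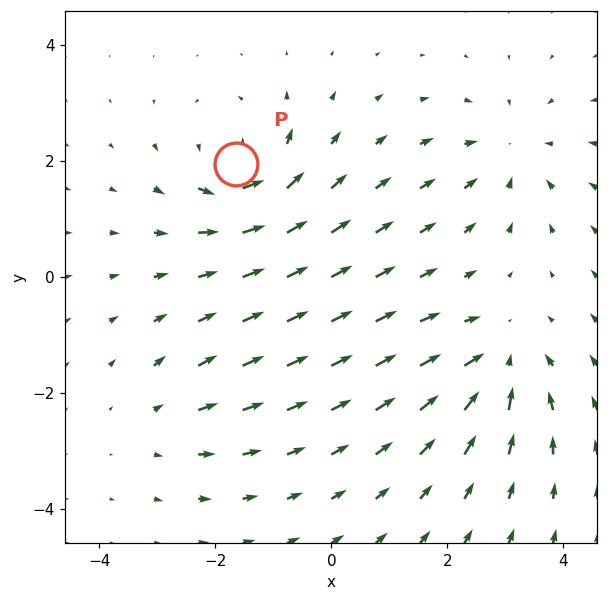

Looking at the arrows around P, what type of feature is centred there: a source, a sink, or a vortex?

vortex

At P (-1.6, 2.0) the arrows circulate counterclockwise. Divergence ≈0, curl about +5 — near-zero divergence with nonzero curl is a vortex.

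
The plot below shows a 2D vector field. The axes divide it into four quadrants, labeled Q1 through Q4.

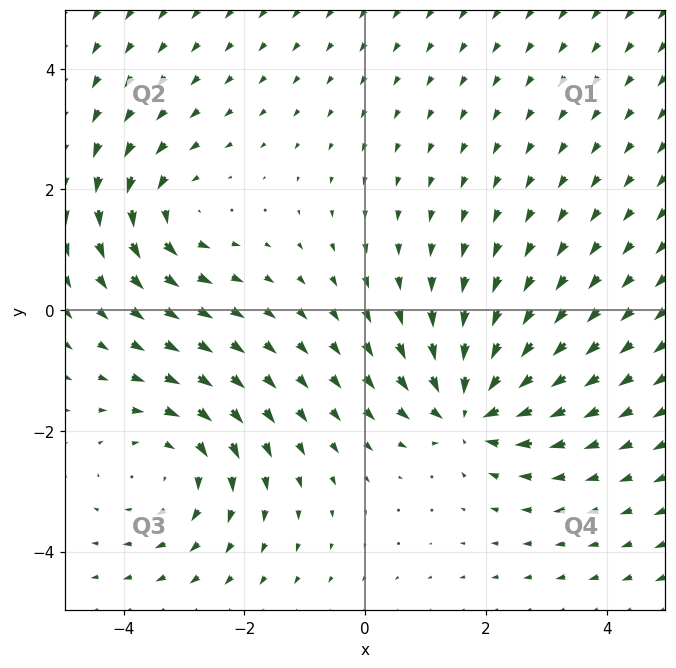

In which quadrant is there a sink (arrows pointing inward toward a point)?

Q4

The sink sits at approximately (1.7, -1.6), which lies in quadrant Q4. The divergence there is about -5, negative as expected for a sink.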